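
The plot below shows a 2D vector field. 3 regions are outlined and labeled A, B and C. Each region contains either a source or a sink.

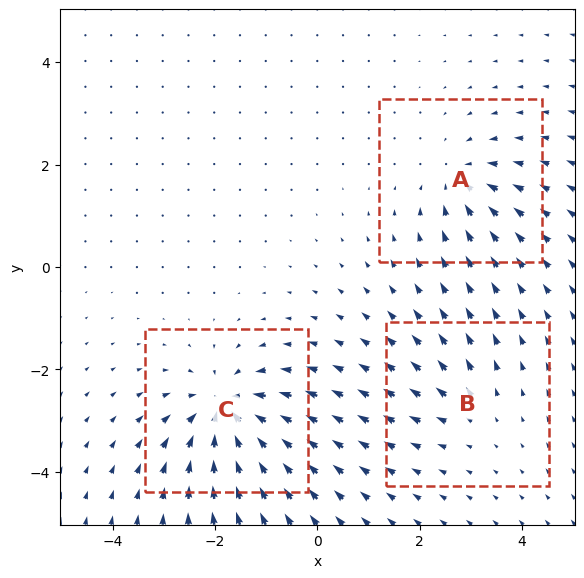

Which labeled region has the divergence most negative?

C

Divergence at each region's feature centre — A: about -4, B: about +2, C: about -6. Region C is most negative.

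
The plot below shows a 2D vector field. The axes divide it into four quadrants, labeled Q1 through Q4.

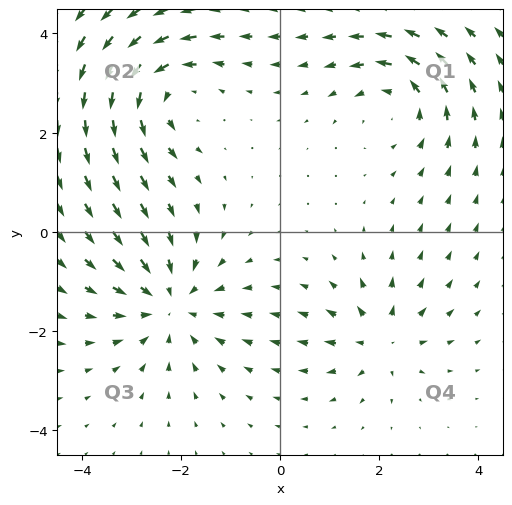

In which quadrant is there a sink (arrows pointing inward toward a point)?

Q3

The sink sits at approximately (-2.2, -1.4), which lies in quadrant Q3. The divergence there is about -4, negative as expected for a sink.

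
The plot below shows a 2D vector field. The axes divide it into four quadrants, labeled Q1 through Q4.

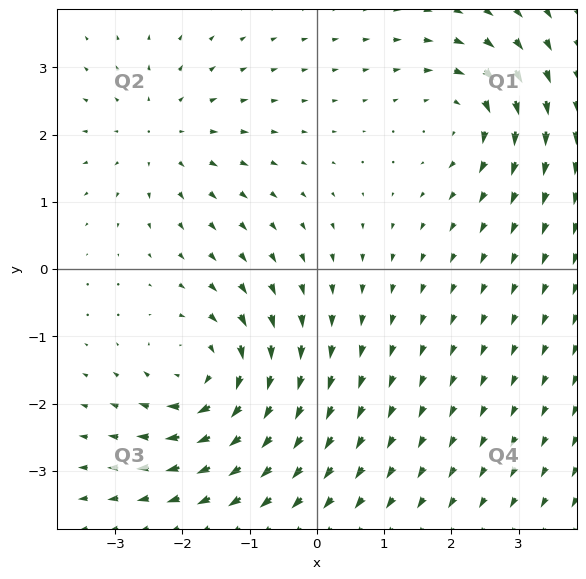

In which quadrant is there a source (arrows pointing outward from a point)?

The source sits at approximately (-2.3, 2.0), which lies in quadrant Q2. The divergence there is about +2, positive as expected for a source.

Q2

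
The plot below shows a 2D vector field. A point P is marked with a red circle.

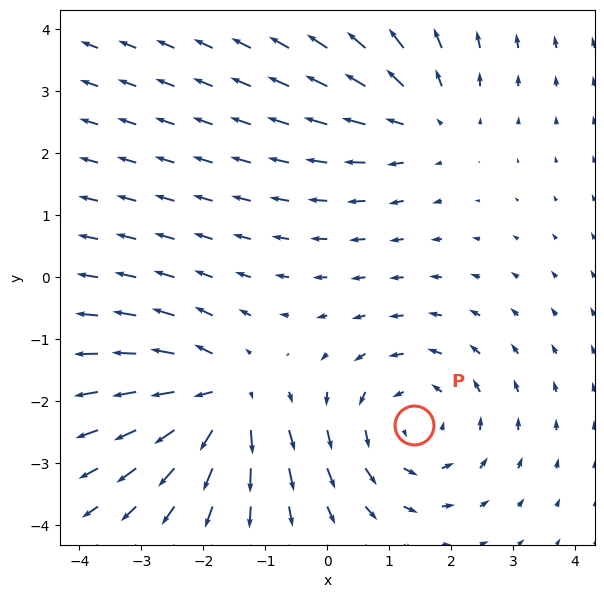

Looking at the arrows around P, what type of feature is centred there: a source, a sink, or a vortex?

vortex

At P (1.4, -2.4) the arrows circulate counterclockwise. Divergence ≈0, curl about +4 — near-zero divergence with nonzero curl is a vortex.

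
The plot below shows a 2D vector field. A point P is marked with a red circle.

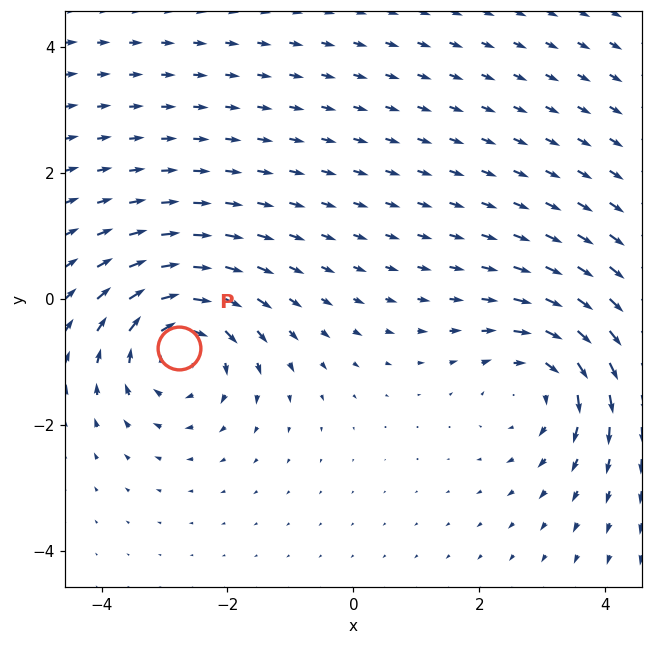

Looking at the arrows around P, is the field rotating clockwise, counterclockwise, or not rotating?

Near P at (-2.8, -0.8) the arrows circulate clockwise. The curl (z-component) there is about -5; negative curl means clockwise rotation.

clockwise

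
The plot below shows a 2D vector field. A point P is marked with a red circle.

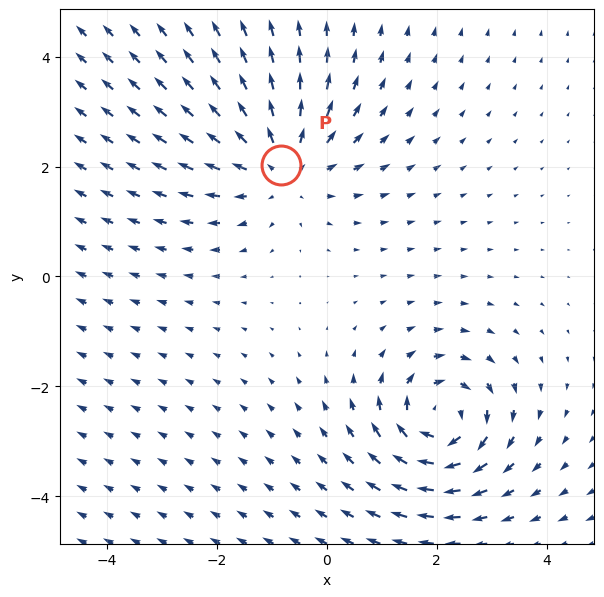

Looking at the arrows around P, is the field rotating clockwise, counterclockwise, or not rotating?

Near P at (-0.8, 2.0) the arrows show no circulation. The curl there is ≈0.

not rotating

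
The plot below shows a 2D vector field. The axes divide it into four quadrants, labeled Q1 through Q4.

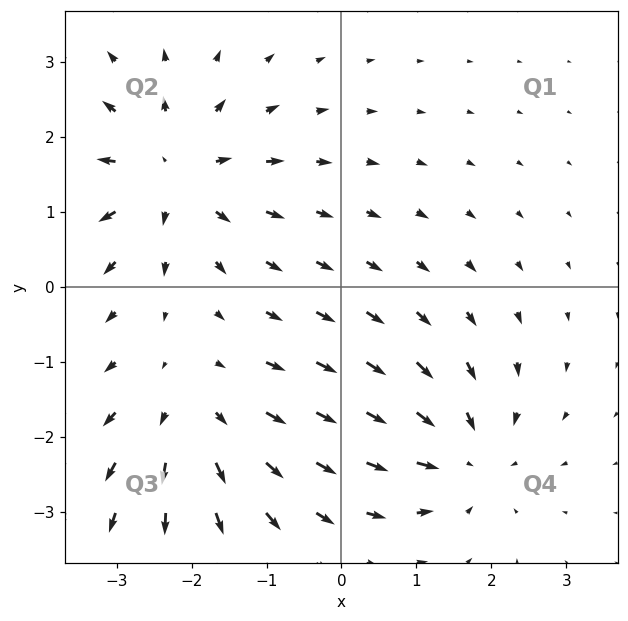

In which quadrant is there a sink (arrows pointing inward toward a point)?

The sink sits at approximately (1.6, -2.2), which lies in quadrant Q4. The divergence there is about -4, negative as expected for a sink.

Q4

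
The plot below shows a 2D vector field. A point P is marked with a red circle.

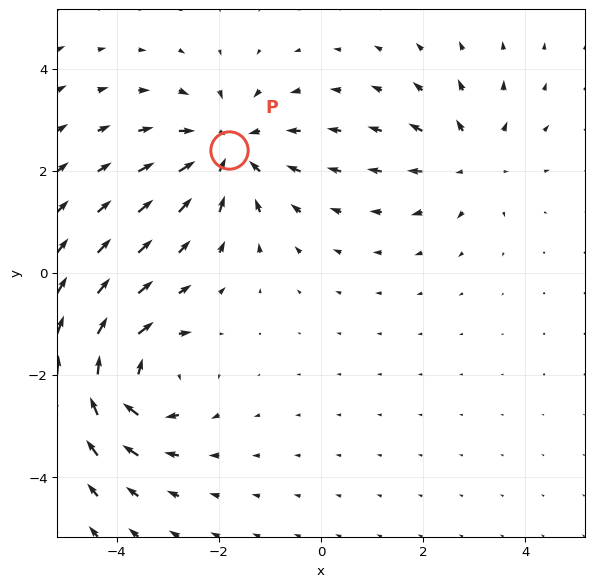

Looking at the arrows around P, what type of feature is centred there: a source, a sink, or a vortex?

sink

At P (-1.8, 2.4) the arrows converge inward. Divergence about -4, curl ≈0 — negative divergence with near-zero curl is a sink.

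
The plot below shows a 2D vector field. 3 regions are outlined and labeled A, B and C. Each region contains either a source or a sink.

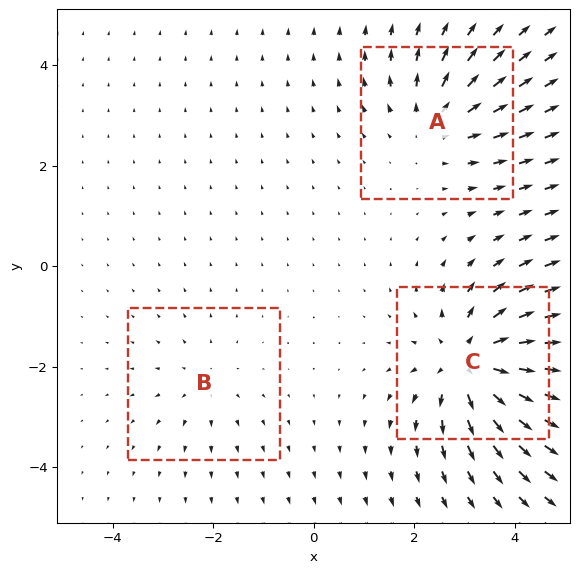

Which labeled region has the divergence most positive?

Divergence at each region's feature centre — A: about +3, B: about +2, C: about +5. Region C is most positive.

C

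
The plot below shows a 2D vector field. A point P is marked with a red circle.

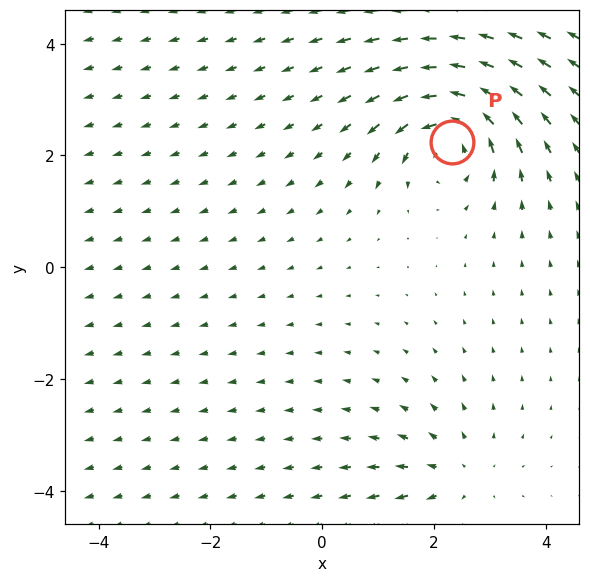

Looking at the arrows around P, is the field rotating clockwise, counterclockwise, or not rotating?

Near P at (2.3, 2.2) the arrows circulate counterclockwise. The curl (z-component) there is about +5; positive curl means counterclockwise rotation.

counterclockwise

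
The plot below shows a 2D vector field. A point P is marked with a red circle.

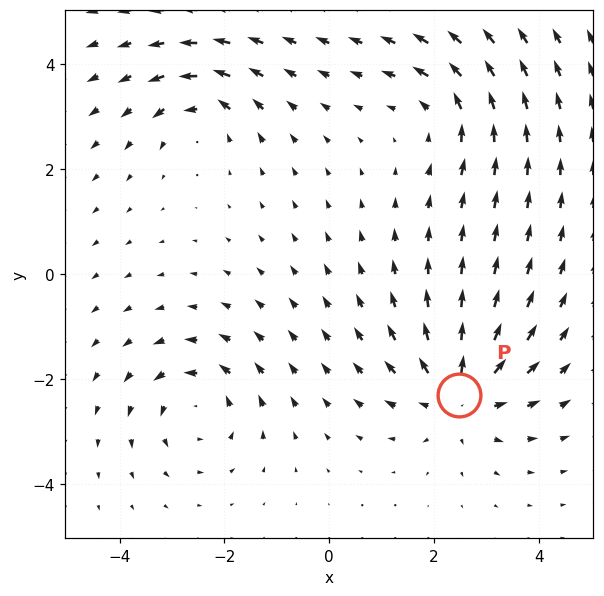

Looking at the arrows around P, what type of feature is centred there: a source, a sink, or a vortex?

At P (2.5, -2.3) the arrows spread outward. Divergence about +5, curl ≈0 — positive divergence with near-zero curl is a source.

source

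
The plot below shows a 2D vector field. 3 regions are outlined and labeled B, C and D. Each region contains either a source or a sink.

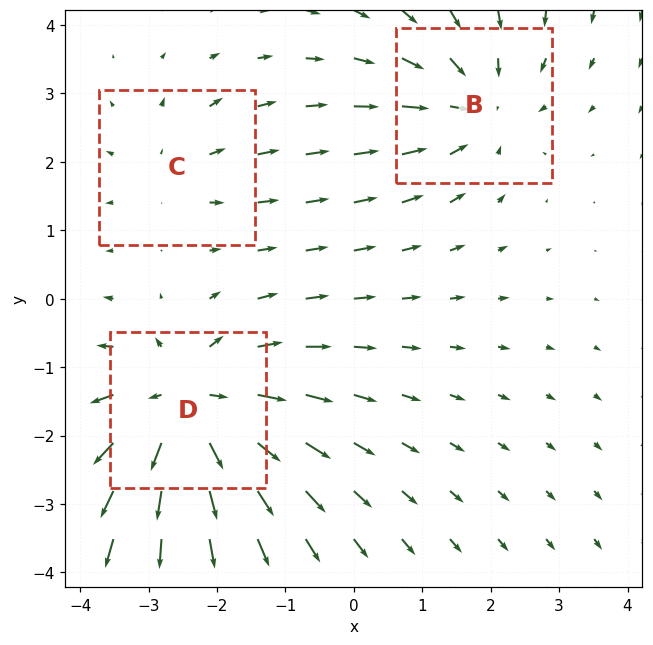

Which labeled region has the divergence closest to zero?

Divergence at each region's feature centre — B: about -3, C: about +2, D: about +5. Region C is closest to zero.

C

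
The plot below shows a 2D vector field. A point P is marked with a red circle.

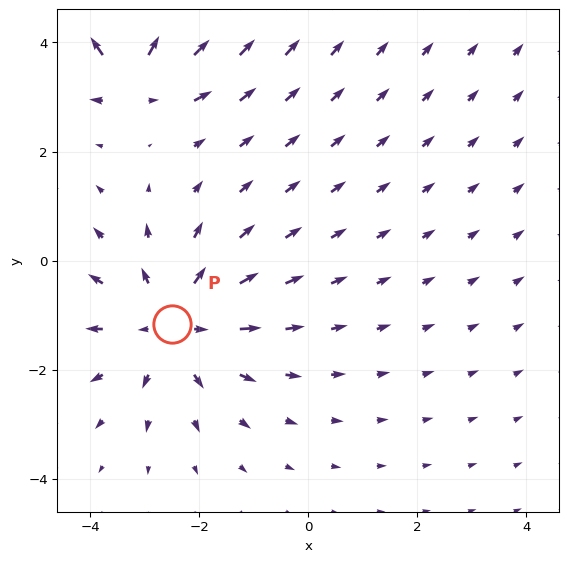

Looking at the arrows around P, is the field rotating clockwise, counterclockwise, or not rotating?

not rotating

Near P at (-2.5, -1.2) the arrows show no circulation. The curl there is ≈0.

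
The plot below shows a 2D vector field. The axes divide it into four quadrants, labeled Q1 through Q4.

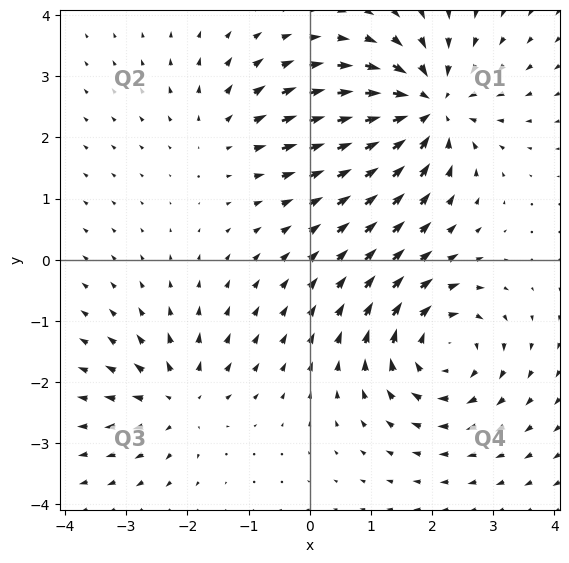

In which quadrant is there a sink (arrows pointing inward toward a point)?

Q1

The sink sits at approximately (1.9, 2.5), which lies in quadrant Q1. The divergence there is about -6, negative as expected for a sink.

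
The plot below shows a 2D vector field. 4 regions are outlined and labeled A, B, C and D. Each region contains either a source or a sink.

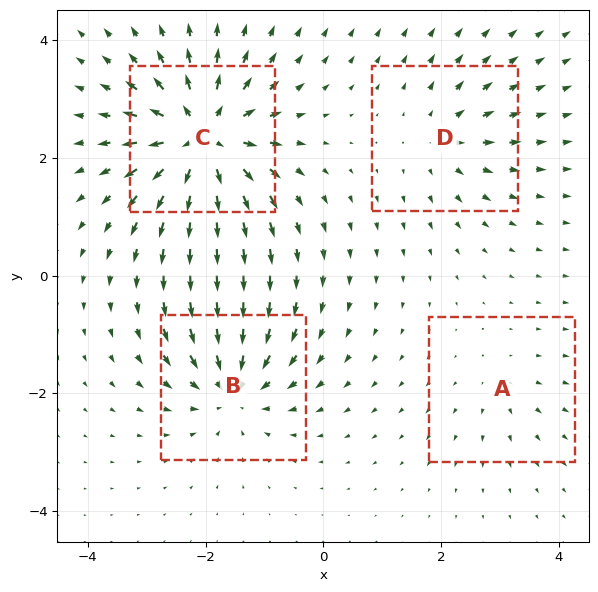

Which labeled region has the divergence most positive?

C

Divergence at each region's feature centre — A: about +2, B: about -6, C: about +9, D: about +4. Region C is most positive.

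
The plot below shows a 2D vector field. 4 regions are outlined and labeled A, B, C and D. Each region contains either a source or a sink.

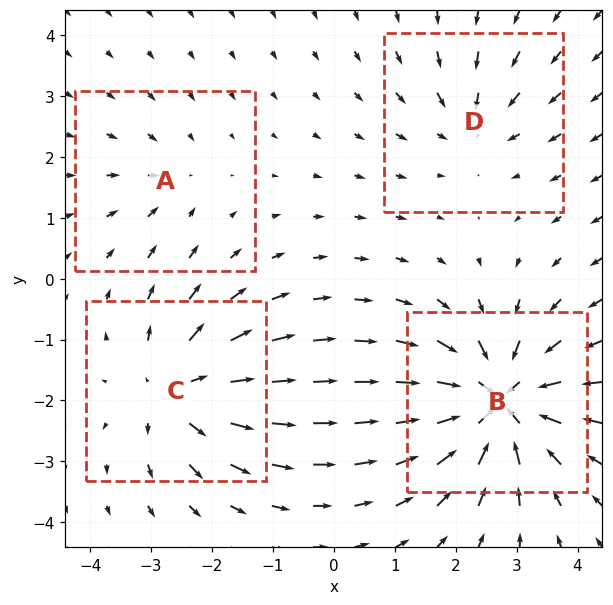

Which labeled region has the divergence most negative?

Divergence at each region's feature centre — A: about -2, B: about -8, C: about +5, D: about -3. Region B is most negative.

B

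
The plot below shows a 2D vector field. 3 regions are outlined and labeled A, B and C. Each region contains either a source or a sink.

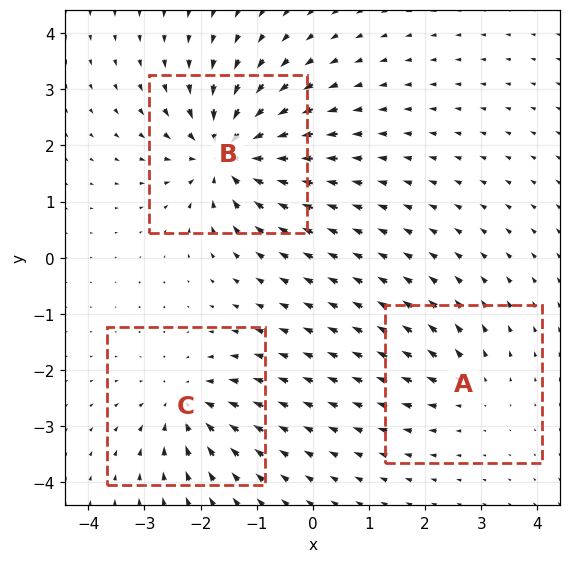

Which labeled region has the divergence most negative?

B

Divergence at each region's feature centre — A: about +3, B: about -6, C: about -4. Region B is most negative.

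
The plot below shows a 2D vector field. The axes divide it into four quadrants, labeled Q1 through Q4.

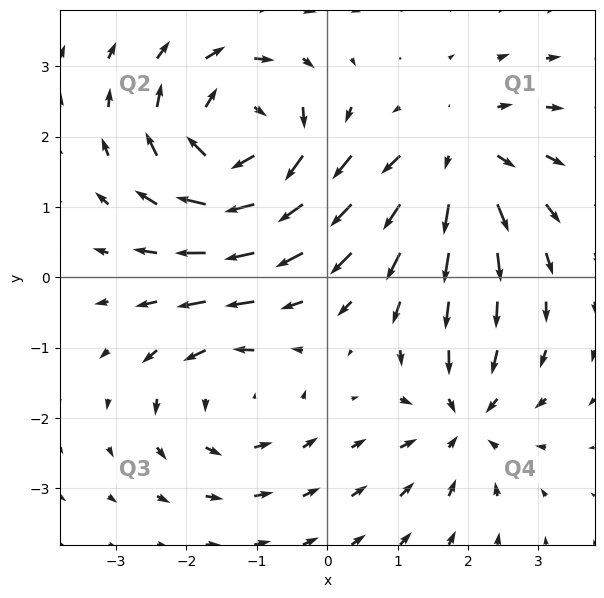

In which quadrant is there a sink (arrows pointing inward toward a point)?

The sink sits at approximately (1.9, -2.0), which lies in quadrant Q4. The divergence there is about -3, negative as expected for a sink.

Q4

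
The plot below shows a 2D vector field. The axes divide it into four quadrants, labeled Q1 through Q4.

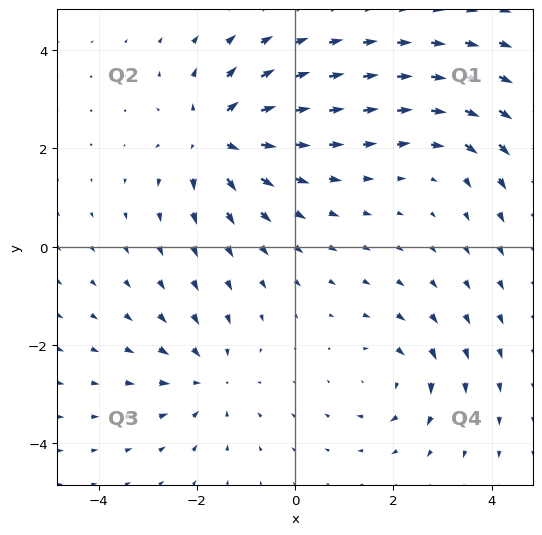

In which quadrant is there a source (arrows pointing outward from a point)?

Q2

The source sits at approximately (-1.6, 2.2), which lies in quadrant Q2. The divergence there is about +6, positive as expected for a source.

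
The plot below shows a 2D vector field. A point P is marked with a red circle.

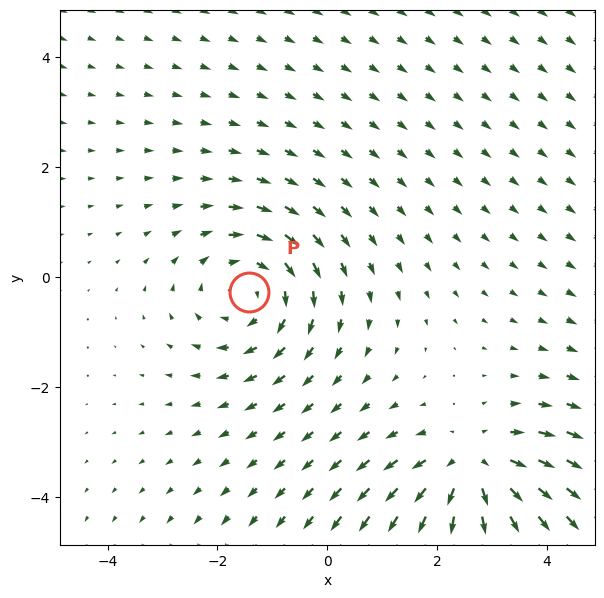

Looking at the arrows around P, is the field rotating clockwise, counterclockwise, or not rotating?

Near P at (-1.4, -0.3) the arrows circulate clockwise. The curl (z-component) there is about -3; negative curl means clockwise rotation.

clockwise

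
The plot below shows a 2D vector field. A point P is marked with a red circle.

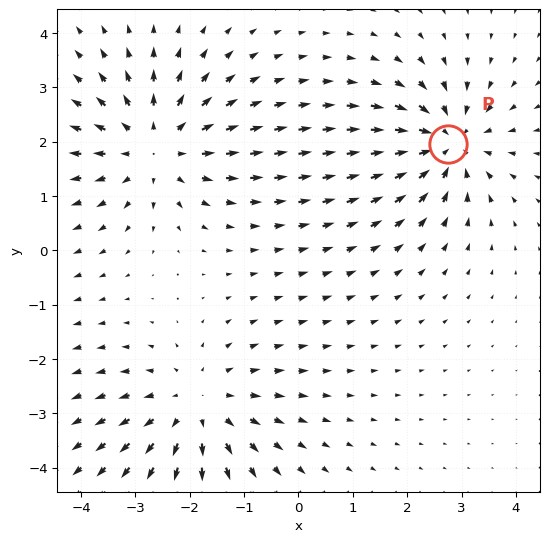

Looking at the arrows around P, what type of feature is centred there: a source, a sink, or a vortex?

At P (2.7, 2.0) the arrows converge inward. Divergence about -5, curl ≈0 — negative divergence with near-zero curl is a sink.

sink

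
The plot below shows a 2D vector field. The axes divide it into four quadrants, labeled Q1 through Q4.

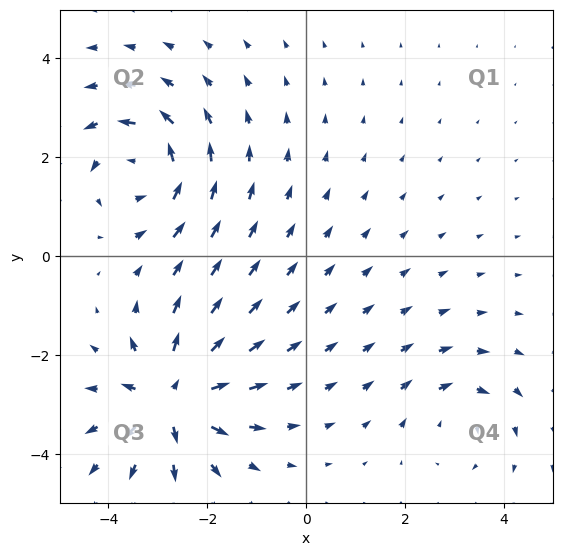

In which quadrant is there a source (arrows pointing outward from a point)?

The source sits at approximately (-2.7, -2.9), which lies in quadrant Q3. The divergence there is about +6, positive as expected for a source.

Q3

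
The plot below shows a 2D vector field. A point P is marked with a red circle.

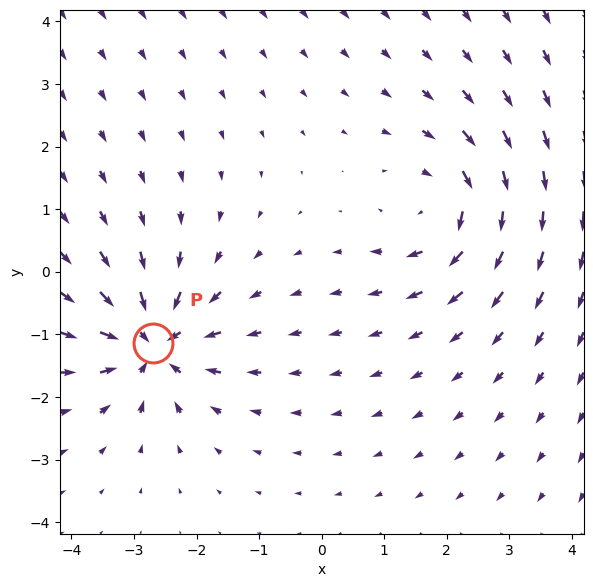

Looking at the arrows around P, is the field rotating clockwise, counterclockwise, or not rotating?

Near P at (-2.7, -1.1) the arrows show no circulation. The curl there is ≈0.

not rotating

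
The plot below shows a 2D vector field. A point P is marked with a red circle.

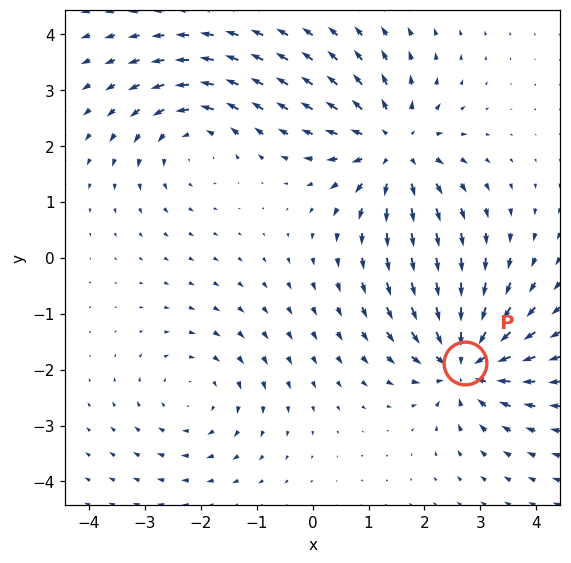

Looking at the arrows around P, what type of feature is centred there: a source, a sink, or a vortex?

At P (2.7, -1.9) the arrows converge inward. Divergence about -6, curl ≈0 — negative divergence with near-zero curl is a sink.

sink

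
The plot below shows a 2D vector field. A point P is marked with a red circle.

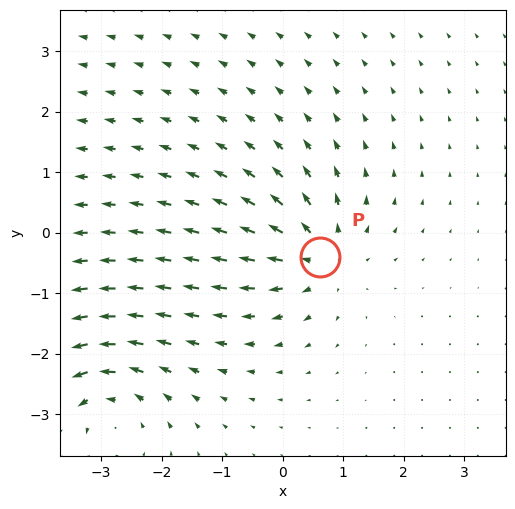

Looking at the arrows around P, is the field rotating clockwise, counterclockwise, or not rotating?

Near P at (0.6, -0.4) the arrows show no circulation. The curl there is ≈0.

not rotating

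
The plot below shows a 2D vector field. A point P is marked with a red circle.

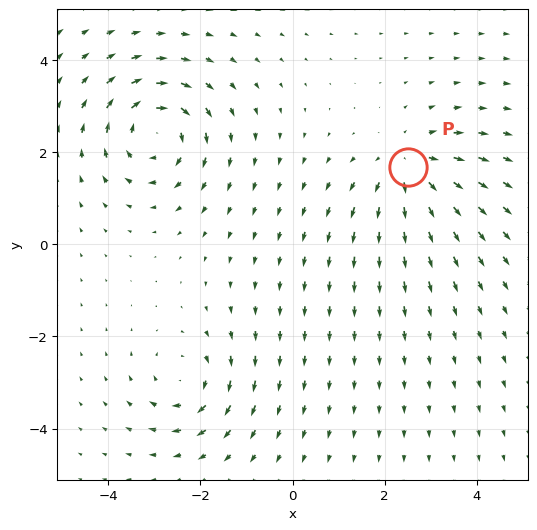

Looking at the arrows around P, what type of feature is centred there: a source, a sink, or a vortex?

At P (2.5, 1.7) the arrows spread outward. Divergence about +4, curl ≈0 — positive divergence with near-zero curl is a source.

source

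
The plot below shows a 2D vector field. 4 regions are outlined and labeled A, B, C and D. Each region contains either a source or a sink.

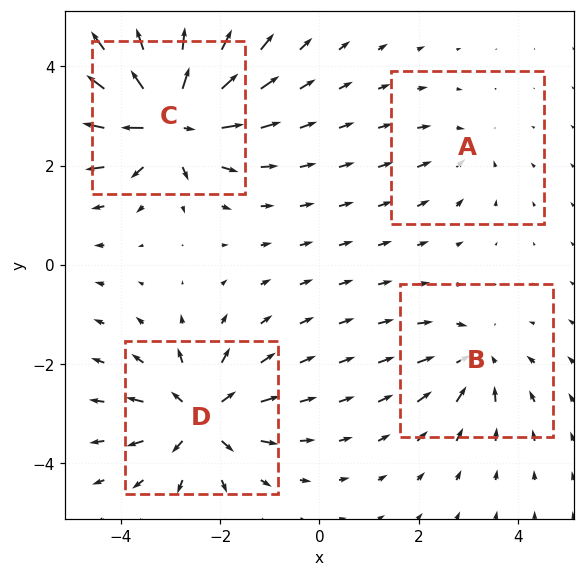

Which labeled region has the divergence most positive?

C

Divergence at each region's feature centre — A: about -2, B: about -4, C: about +8, D: about +6. Region C is most positive.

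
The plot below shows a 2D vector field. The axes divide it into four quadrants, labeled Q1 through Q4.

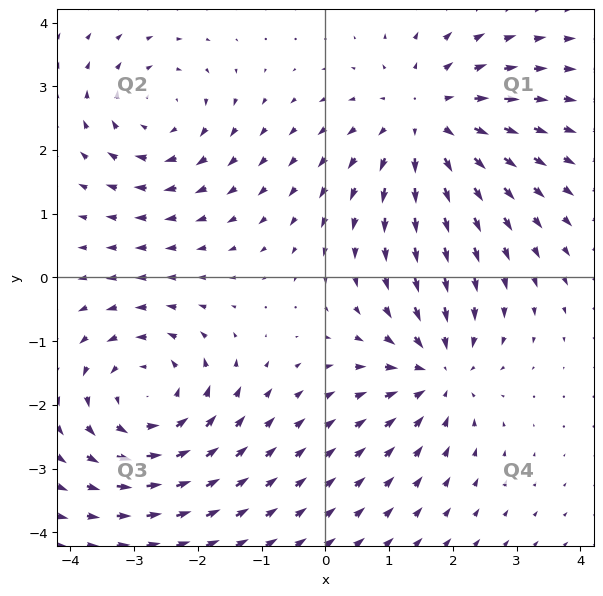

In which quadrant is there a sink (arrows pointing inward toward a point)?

The sink sits at approximately (1.8, -1.5), which lies in quadrant Q4. The divergence there is about -4, negative as expected for a sink.

Q4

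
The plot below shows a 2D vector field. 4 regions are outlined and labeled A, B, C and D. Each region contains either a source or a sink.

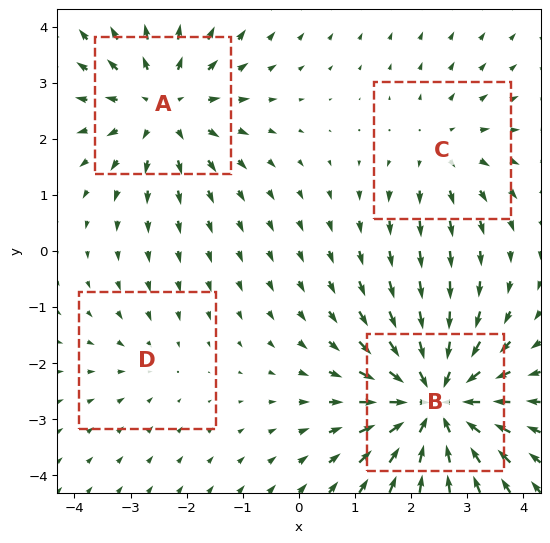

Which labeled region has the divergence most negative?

Divergence at each region's feature centre — A: about +4, B: about -6, C: about +3, D: about -2. Region B is most negative.

B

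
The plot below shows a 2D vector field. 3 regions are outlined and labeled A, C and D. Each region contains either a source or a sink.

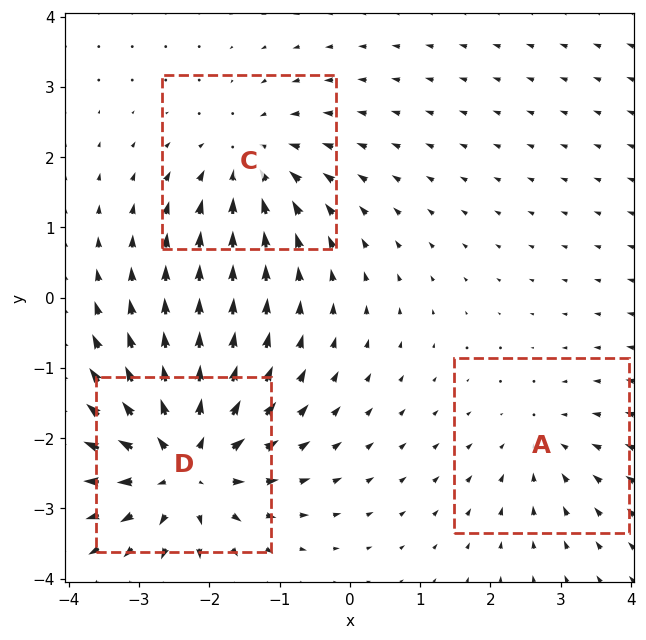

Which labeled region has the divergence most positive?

D

Divergence at each region's feature centre — A: about -2, C: about -3, D: about +5. Region D is most positive.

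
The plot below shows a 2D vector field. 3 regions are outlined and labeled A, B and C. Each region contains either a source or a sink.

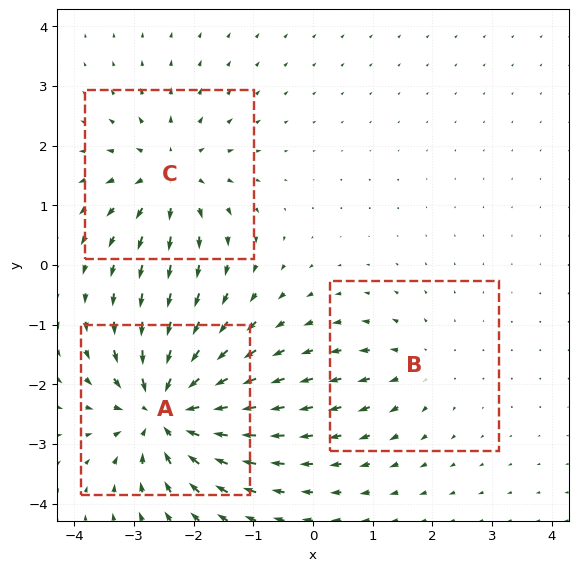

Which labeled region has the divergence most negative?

Divergence at each region's feature centre — A: about -6, B: about +2, C: about +4. Region A is most negative.

A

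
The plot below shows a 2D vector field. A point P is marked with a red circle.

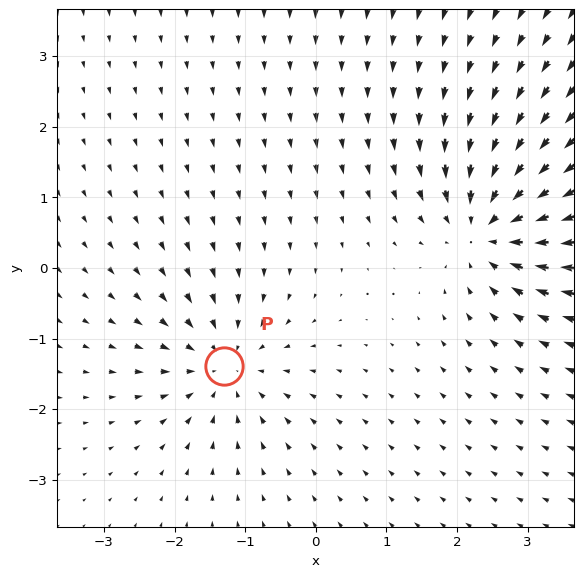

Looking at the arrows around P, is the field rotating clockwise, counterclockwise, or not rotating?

Near P at (-1.3, -1.4) the arrows show no circulation. The curl there is ≈0.

not rotating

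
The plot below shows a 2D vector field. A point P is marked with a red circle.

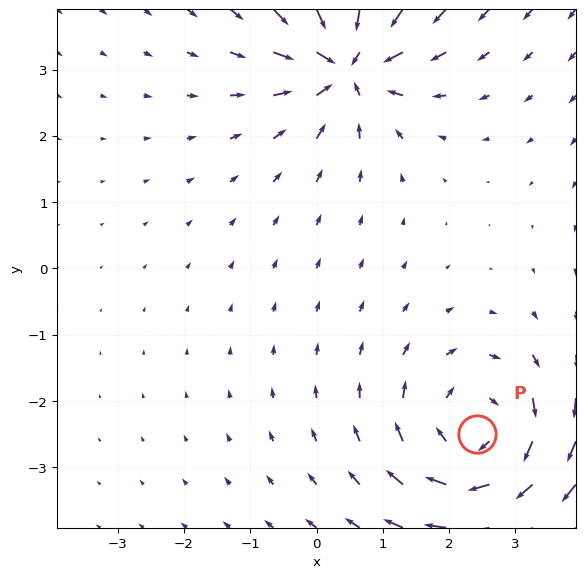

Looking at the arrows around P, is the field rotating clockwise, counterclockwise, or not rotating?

clockwise

Near P at (2.4, -2.5) the arrows circulate clockwise. The curl (z-component) there is about -5; negative curl means clockwise rotation.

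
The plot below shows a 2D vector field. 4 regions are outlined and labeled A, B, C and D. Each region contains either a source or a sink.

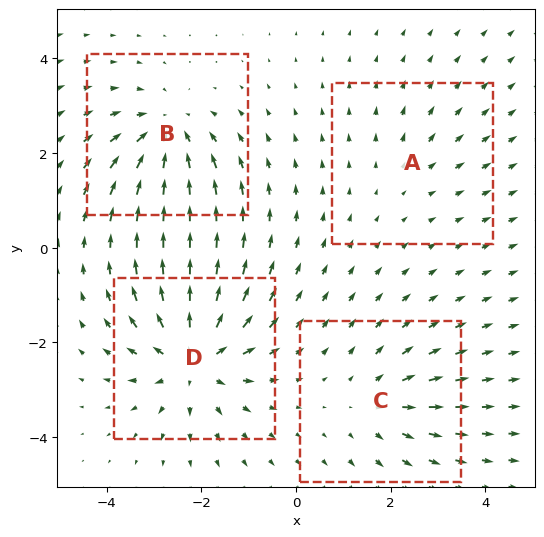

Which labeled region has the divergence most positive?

Divergence at each region's feature centre — A: about +2, B: about -5, C: about +3, D: about +7. Region D is most positive.

D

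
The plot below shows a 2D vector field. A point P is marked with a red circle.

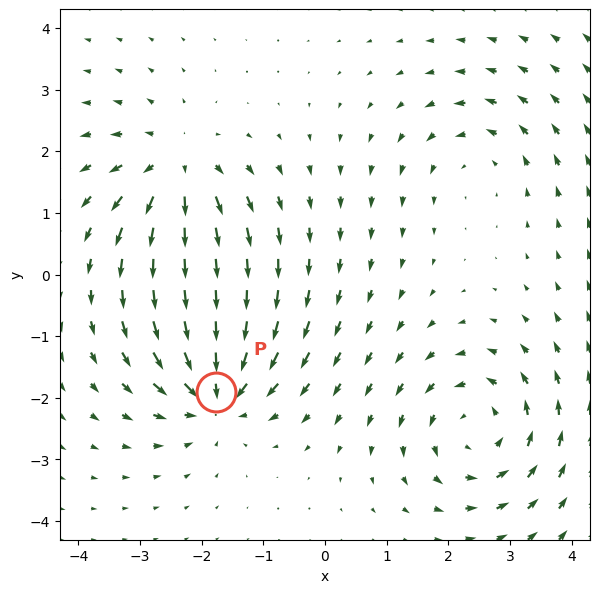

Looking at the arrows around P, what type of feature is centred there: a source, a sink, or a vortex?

At P (-1.8, -1.9) the arrows converge inward. Divergence about -6, curl ≈0 — negative divergence with near-zero curl is a sink.

sink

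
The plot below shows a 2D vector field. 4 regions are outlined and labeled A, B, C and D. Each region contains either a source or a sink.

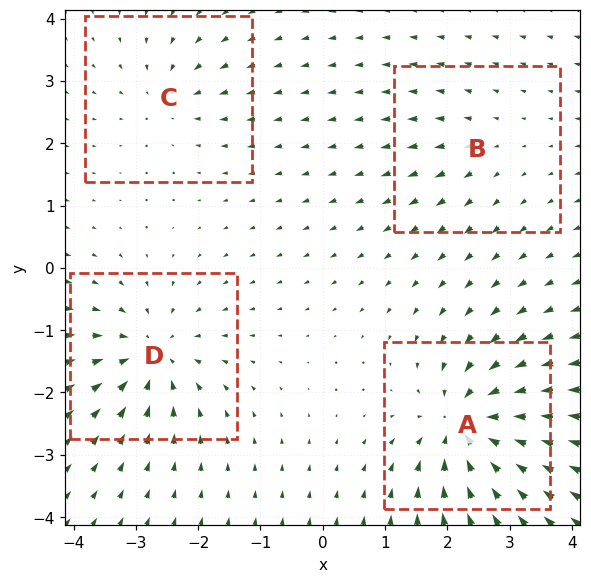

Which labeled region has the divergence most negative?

A

Divergence at each region's feature centre — A: about -8, B: about +3, C: about -4, D: about -6. Region A is most negative.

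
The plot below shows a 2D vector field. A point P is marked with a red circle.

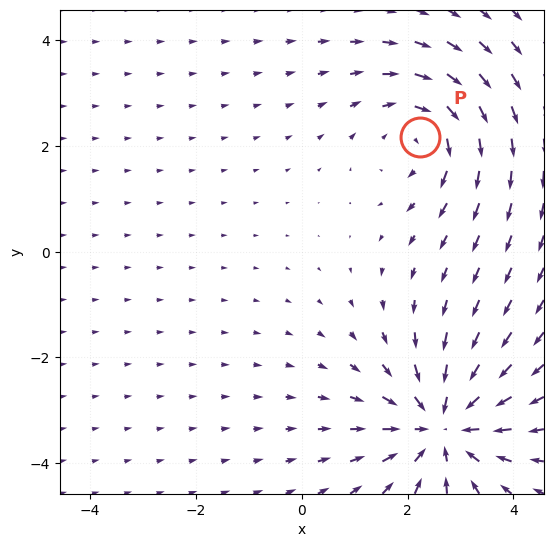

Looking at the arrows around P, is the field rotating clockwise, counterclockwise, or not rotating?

Near P at (2.2, 2.2) the arrows circulate clockwise. The curl (z-component) there is about -3; negative curl means clockwise rotation.

clockwise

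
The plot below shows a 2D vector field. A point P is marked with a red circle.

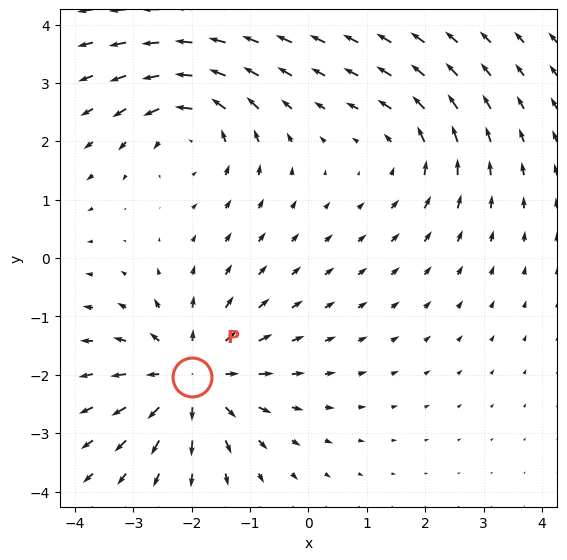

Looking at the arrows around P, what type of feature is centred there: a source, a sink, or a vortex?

At P (-2.0, -2.0) the arrows spread outward. Divergence about +5, curl ≈0 — positive divergence with near-zero curl is a source.

source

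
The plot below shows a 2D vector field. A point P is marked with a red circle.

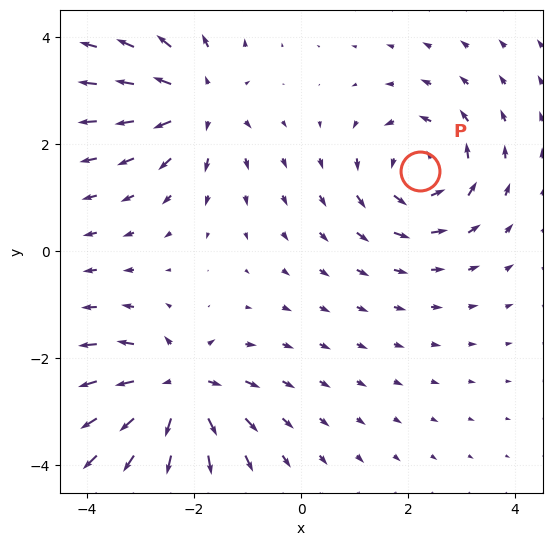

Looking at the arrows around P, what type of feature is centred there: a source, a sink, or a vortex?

vortex

At P (2.2, 1.5) the arrows circulate counterclockwise. Divergence ≈0, curl about +4 — near-zero divergence with nonzero curl is a vortex.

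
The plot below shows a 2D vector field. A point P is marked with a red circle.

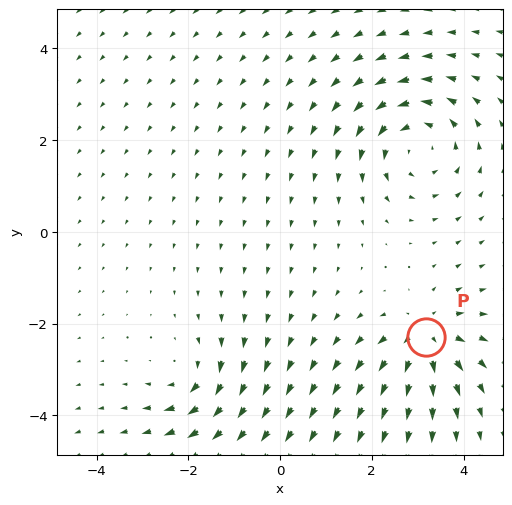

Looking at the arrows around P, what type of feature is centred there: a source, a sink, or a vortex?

source

At P (3.2, -2.3) the arrows spread outward. Divergence about +5, curl ≈0 — positive divergence with near-zero curl is a source.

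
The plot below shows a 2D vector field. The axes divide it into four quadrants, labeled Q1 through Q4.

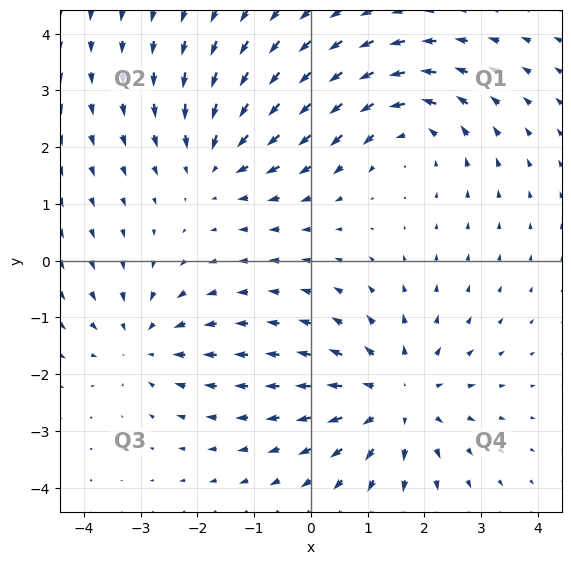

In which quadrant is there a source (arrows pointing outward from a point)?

The source sits at approximately (1.5, -2.4), which lies in quadrant Q4. The divergence there is about +4, positive as expected for a source.

Q4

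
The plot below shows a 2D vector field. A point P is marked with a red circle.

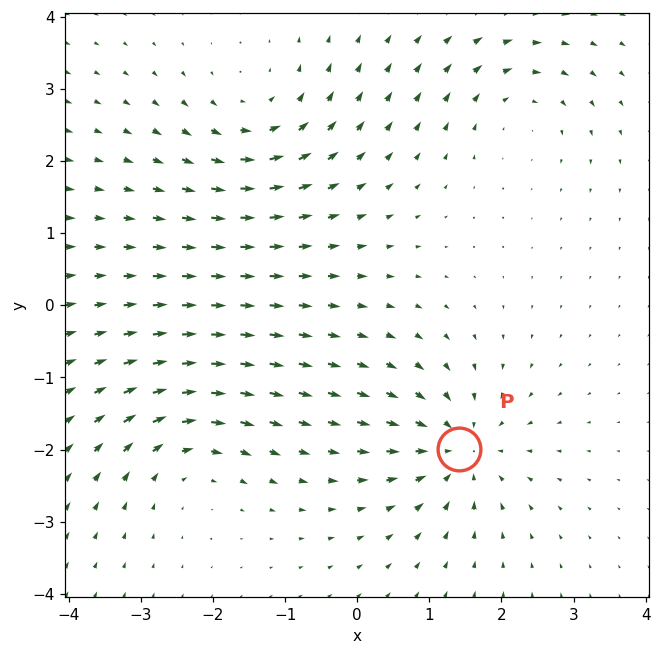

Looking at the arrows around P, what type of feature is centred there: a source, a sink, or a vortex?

At P (1.4, -2.0) the arrows converge inward. Divergence about -6, curl ≈0 — negative divergence with near-zero curl is a sink.

sink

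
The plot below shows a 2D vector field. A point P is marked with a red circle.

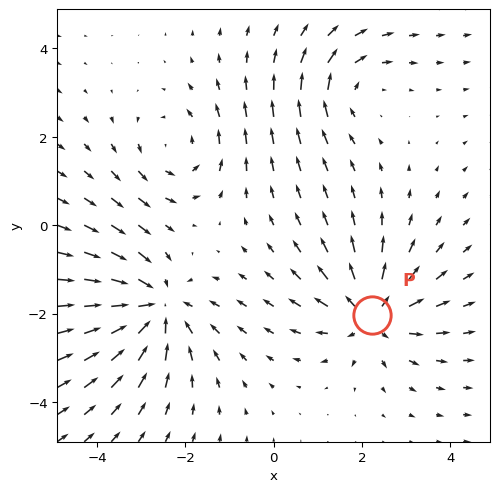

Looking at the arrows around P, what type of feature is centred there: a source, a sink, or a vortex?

At P (2.2, -2.0) the arrows spread outward. Divergence about +5, curl ≈0 — positive divergence with near-zero curl is a source.

source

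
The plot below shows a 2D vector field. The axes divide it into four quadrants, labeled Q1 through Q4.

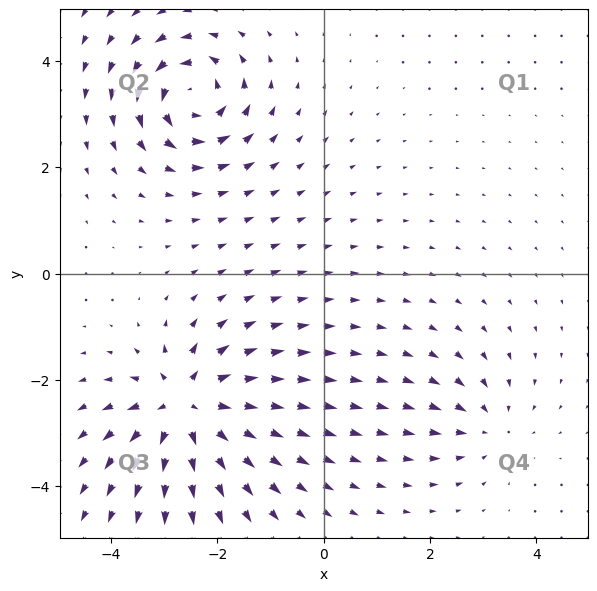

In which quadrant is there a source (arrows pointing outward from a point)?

The source sits at approximately (-2.6, -2.5), which lies in quadrant Q3. The divergence there is about +6, positive as expected for a source.

Q3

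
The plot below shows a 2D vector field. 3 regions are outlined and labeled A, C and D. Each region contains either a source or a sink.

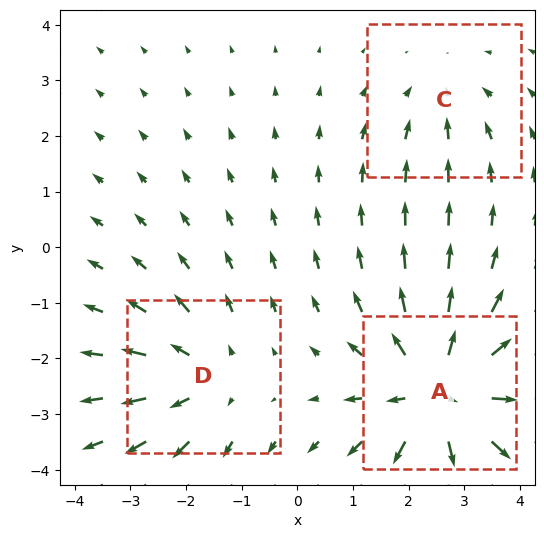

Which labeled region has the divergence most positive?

Divergence at each region's feature centre — A: about +5, C: about -2, D: about +3. Region A is most positive.

A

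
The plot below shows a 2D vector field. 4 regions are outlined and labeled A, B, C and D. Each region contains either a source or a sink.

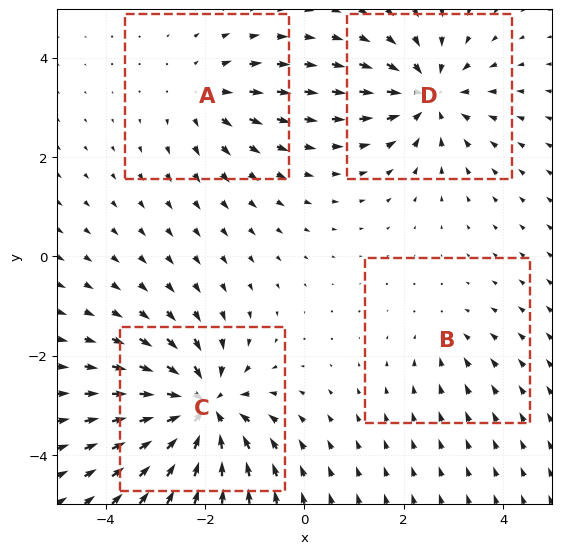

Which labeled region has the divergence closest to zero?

B

Divergence at each region's feature centre — A: about +3, B: about -2, C: about -8, D: about -6. Region B is closest to zero.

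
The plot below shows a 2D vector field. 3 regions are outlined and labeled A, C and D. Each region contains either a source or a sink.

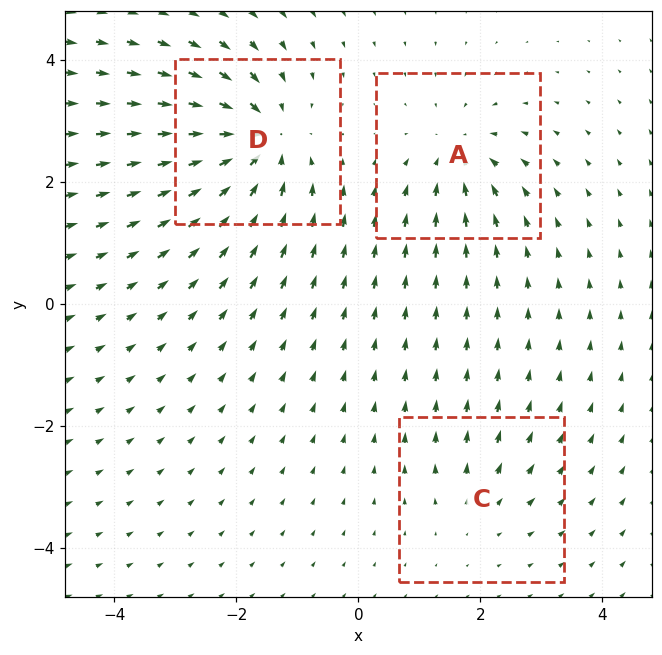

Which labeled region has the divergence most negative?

D

Divergence at each region's feature centre — A: about -4, C: about +2, D: about -6. Region D is most negative.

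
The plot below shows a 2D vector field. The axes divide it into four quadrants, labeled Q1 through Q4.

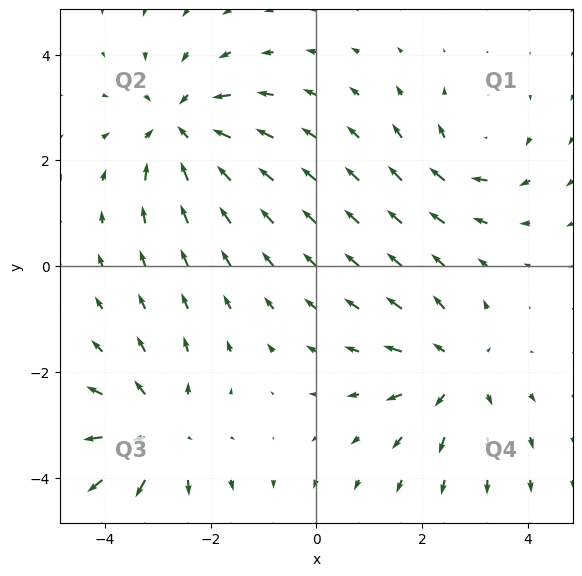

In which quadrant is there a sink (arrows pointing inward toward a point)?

Q2

The sink sits at approximately (-2.6, 2.6), which lies in quadrant Q2. The divergence there is about -5, negative as expected for a sink.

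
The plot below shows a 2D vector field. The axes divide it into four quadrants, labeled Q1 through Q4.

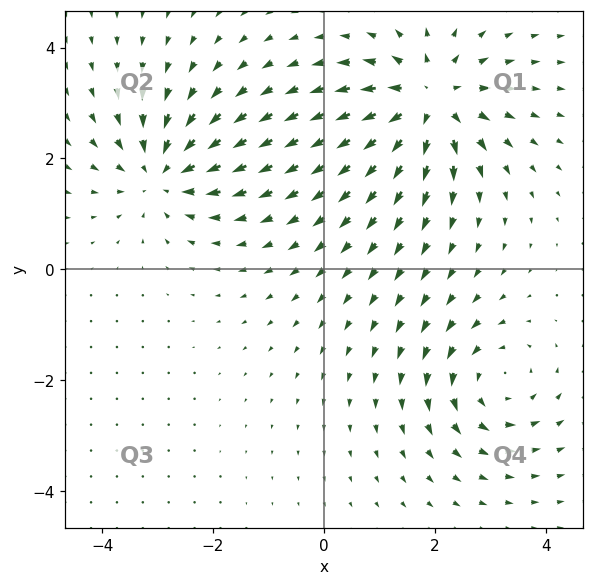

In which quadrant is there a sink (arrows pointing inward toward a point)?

The sink sits at approximately (-2.9, 1.7), which lies in quadrant Q2. The divergence there is about -4, negative as expected for a sink.

Q2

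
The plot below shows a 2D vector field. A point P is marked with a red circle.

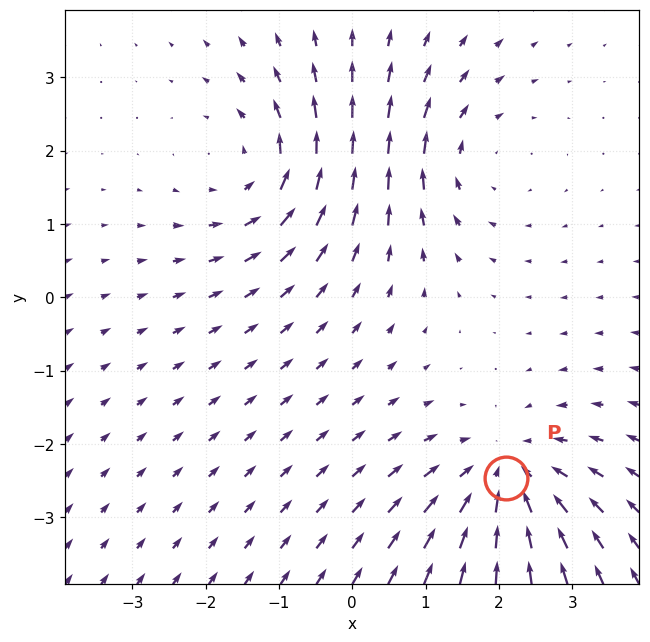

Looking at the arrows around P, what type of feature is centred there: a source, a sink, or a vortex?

sink

At P (2.1, -2.5) the arrows converge inward. Divergence about -4, curl ≈0 — negative divergence with near-zero curl is a sink.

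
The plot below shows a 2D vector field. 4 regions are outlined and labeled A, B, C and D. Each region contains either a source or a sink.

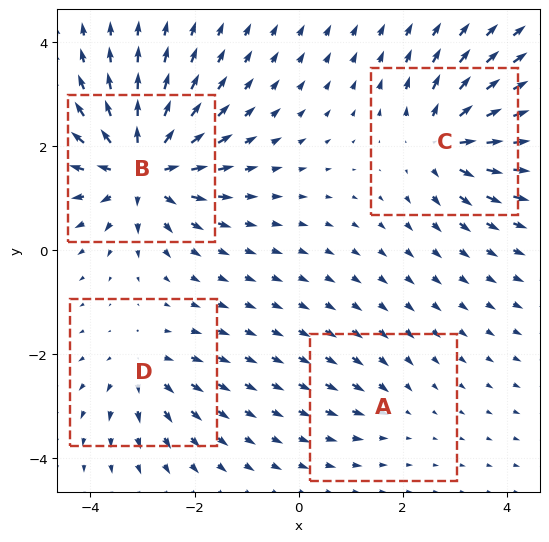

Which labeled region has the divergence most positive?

Divergence at each region's feature centre — A: about -2, B: about +9, C: about +6, D: about +4. Region B is most positive.

B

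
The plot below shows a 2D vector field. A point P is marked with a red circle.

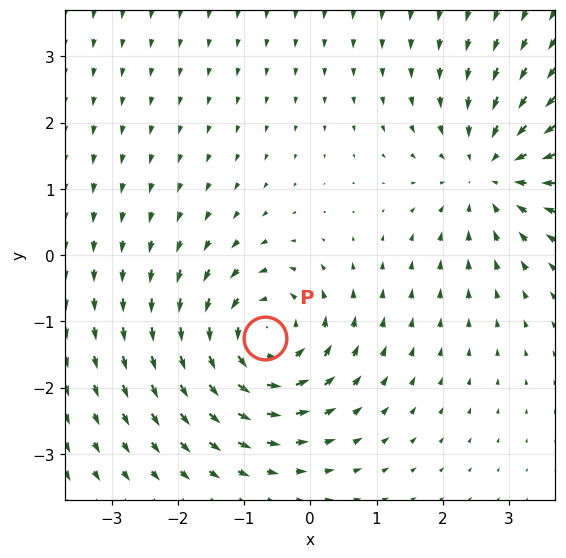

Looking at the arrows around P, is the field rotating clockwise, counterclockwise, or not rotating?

counterclockwise

Near P at (-0.7, -1.2) the arrows circulate counterclockwise. The curl (z-component) there is about +5; positive curl means counterclockwise rotation.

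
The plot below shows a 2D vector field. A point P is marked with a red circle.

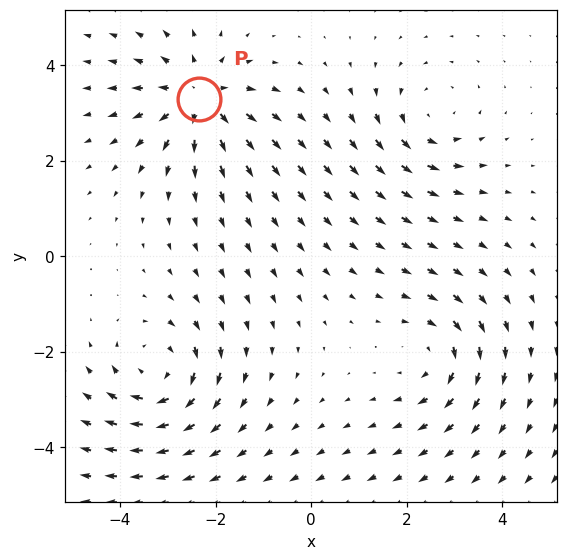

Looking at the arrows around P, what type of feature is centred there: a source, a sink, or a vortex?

source

At P (-2.3, 3.3) the arrows spread outward. Divergence about +5, curl ≈0 — positive divergence with near-zero curl is a source.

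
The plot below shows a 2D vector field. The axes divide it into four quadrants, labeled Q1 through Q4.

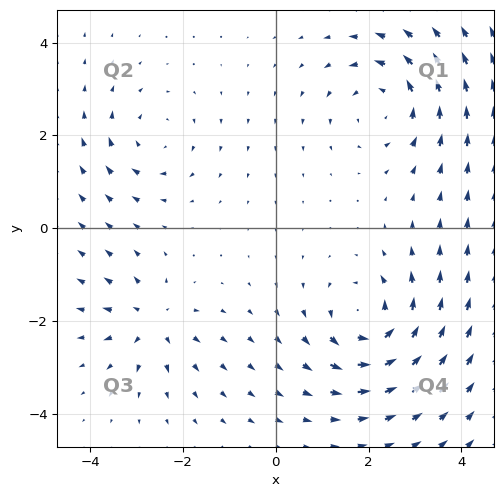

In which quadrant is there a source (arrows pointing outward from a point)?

Q3

The source sits at approximately (-2.7, -2.0), which lies in quadrant Q3. The divergence there is about +4, positive as expected for a source.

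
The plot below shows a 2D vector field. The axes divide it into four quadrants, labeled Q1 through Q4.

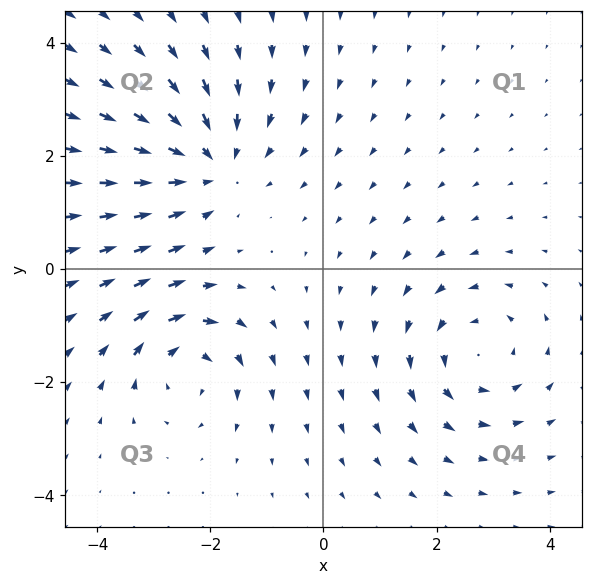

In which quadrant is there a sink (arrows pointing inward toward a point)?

The sink sits at approximately (-2.0, 1.9), which lies in quadrant Q2. The divergence there is about -4, negative as expected for a sink.

Q2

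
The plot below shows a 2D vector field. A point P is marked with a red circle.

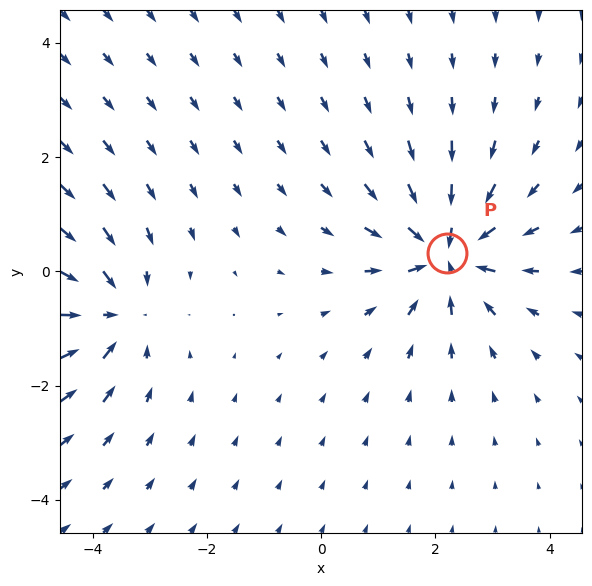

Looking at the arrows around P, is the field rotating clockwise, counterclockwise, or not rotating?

Near P at (2.2, 0.3) the arrows show no circulation. The curl there is ≈0.

not rotating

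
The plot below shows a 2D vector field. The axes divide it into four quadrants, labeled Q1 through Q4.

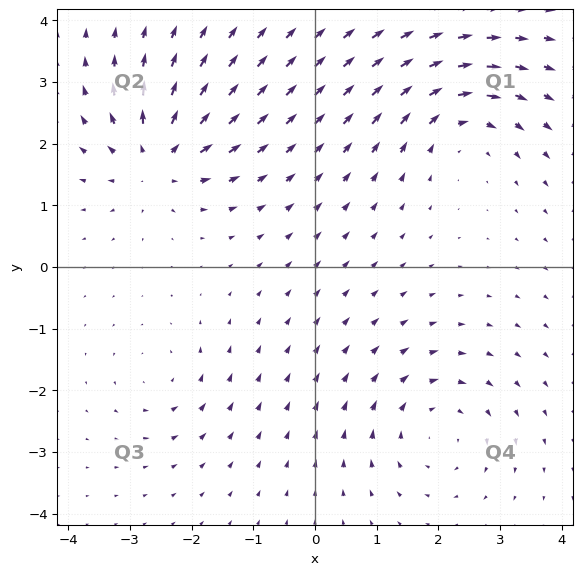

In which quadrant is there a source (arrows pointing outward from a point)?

Q2

The source sits at approximately (-2.6, 1.8), which lies in quadrant Q2. The divergence there is about +7, positive as expected for a source.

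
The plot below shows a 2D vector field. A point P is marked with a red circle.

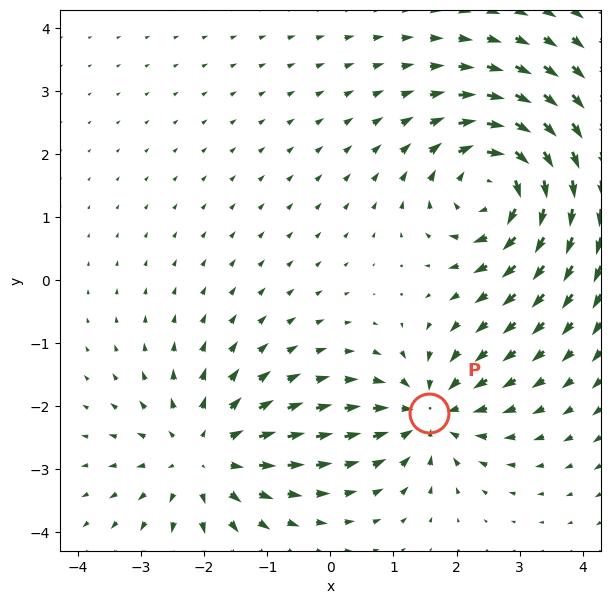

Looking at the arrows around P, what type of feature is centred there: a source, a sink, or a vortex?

sink

At P (1.6, -2.1) the arrows converge inward. Divergence about -4, curl ≈0 — negative divergence with near-zero curl is a sink.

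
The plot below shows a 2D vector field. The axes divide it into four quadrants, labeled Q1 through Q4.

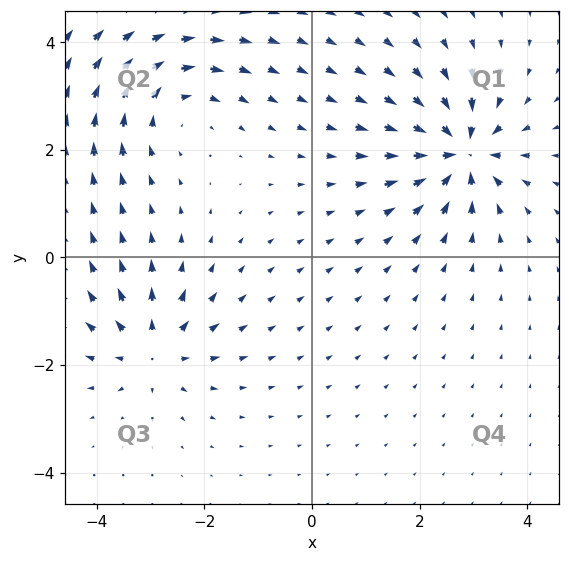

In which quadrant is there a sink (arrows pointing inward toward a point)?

Q1

The sink sits at approximately (2.8, 2.0), which lies in quadrant Q1. The divergence there is about -6, negative as expected for a sink.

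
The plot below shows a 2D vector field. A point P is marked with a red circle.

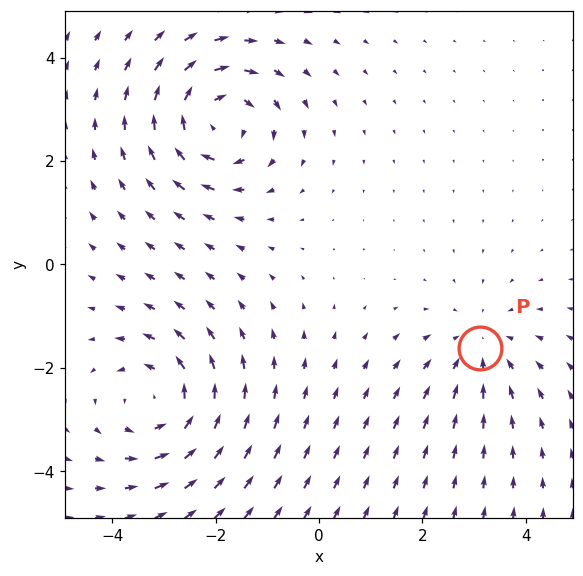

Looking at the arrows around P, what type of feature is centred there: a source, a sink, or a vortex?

sink

At P (3.1, -1.6) the arrows converge inward. Divergence about -2, curl ≈0 — negative divergence with near-zero curl is a sink.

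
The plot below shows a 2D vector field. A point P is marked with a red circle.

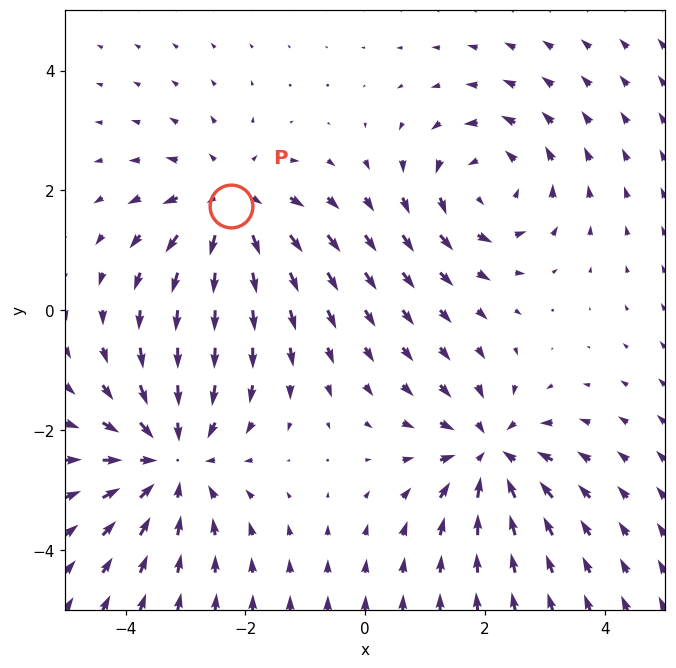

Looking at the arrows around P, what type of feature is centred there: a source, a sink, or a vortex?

source

At P (-2.2, 1.7) the arrows spread outward. Divergence about +4, curl ≈0 — positive divergence with near-zero curl is a source.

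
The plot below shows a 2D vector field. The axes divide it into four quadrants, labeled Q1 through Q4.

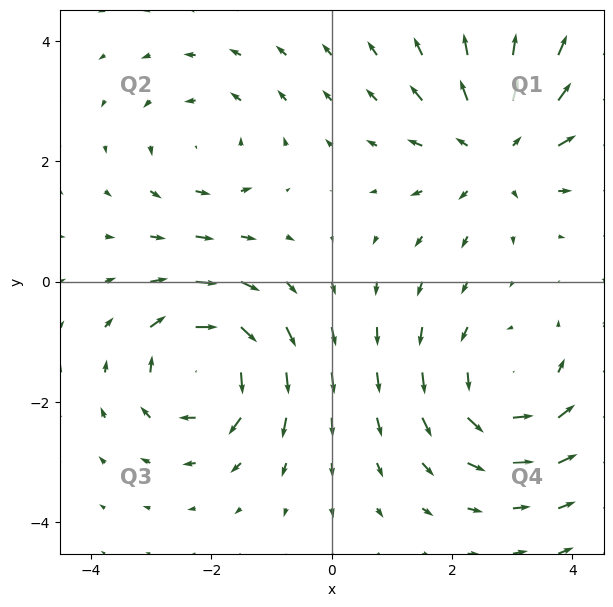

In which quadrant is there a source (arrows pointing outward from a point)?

Q1

The source sits at approximately (2.7, 2.2), which lies in quadrant Q1. The divergence there is about +4, positive as expected for a source.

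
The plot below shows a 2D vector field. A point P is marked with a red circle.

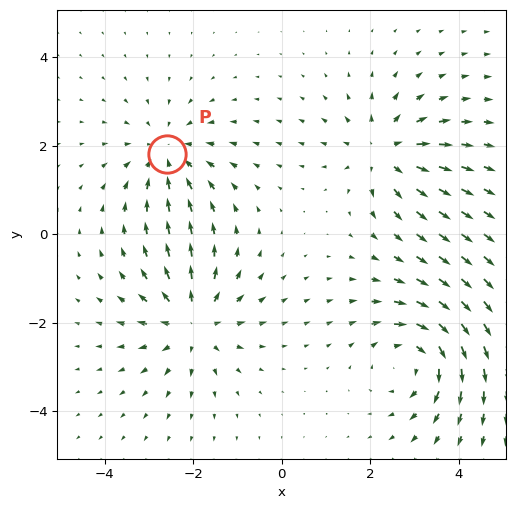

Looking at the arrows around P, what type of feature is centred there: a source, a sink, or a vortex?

sink

At P (-2.6, 1.8) the arrows converge inward. Divergence about -3, curl ≈0 — negative divergence with near-zero curl is a sink.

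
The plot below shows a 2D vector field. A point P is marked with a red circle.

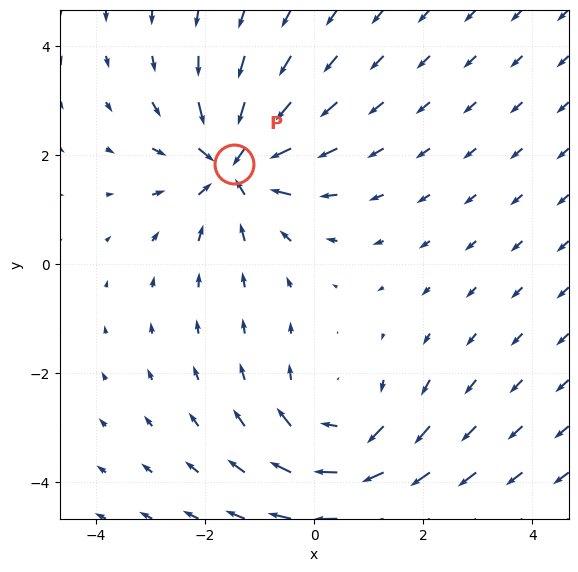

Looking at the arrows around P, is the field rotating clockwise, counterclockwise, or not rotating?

not rotating

Near P at (-1.5, 1.8) the arrows show no circulation. The curl there is ≈0.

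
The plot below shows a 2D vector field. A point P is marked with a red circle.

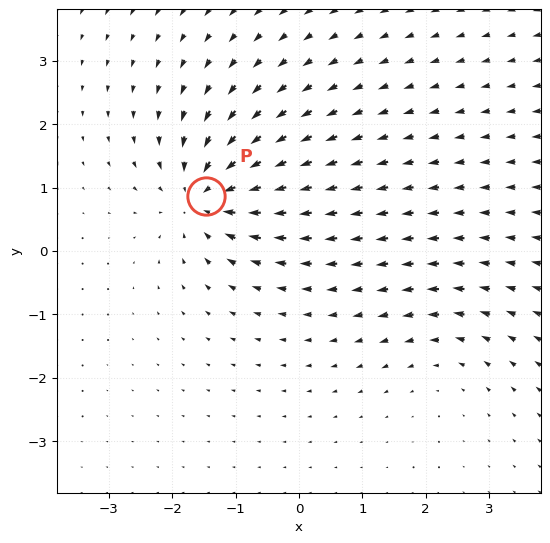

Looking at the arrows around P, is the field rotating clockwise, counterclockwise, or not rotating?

not rotating

Near P at (-1.5, 0.9) the arrows show no circulation. The curl there is ≈0.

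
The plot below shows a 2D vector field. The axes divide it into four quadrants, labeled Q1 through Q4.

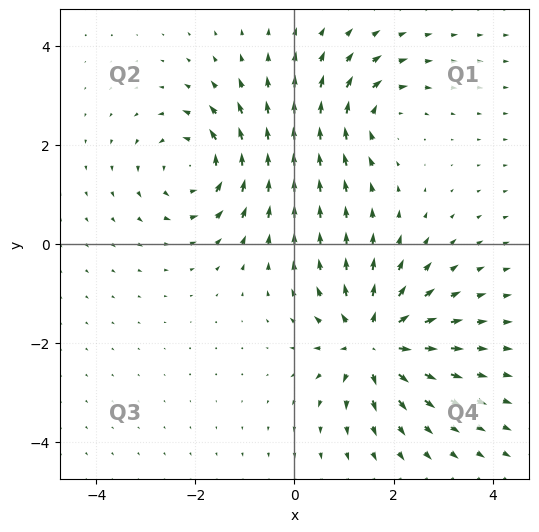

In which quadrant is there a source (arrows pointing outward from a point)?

Q4

The source sits at approximately (1.6, -2.0), which lies in quadrant Q4. The divergence there is about +5, positive as expected for a source.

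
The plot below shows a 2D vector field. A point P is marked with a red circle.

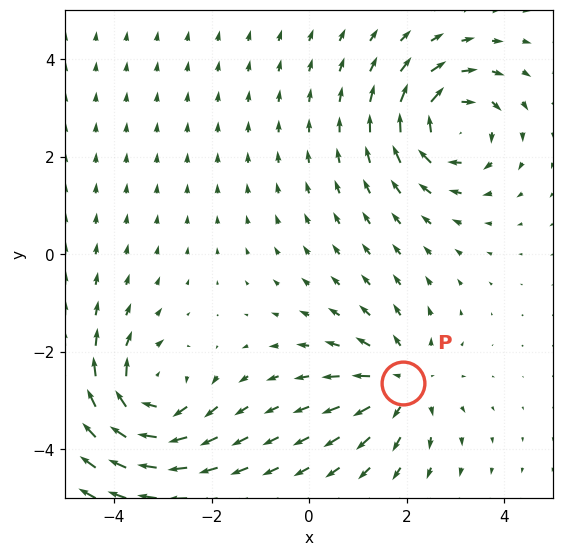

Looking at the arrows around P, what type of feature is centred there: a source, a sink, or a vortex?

source

At P (1.9, -2.6) the arrows spread outward. Divergence about +4, curl ≈0 — positive divergence with near-zero curl is a source.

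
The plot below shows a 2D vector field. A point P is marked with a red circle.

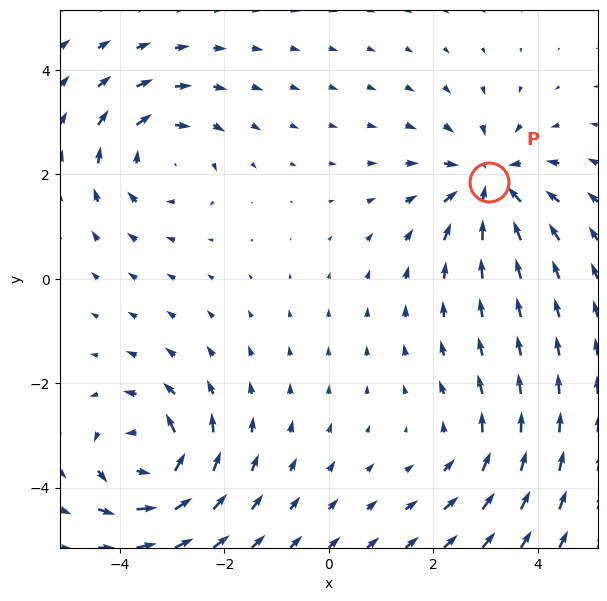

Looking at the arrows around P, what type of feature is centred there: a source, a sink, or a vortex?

At P (3.1, 1.8) the arrows converge inward. Divergence about -5, curl ≈0 — negative divergence with near-zero curl is a sink.

sink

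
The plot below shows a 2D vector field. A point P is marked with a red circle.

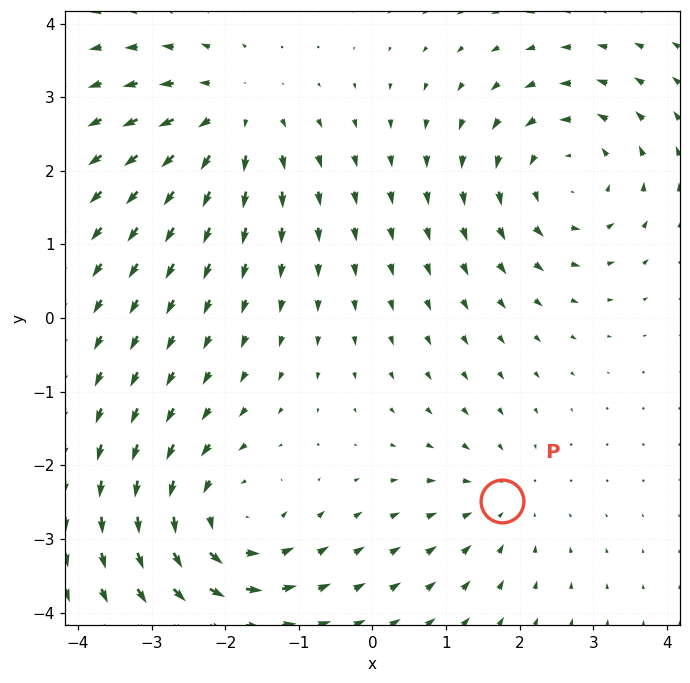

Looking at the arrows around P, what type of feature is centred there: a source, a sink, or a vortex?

sink

At P (1.8, -2.5) the arrows converge inward. Divergence about -3, curl ≈0 — negative divergence with near-zero curl is a sink.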